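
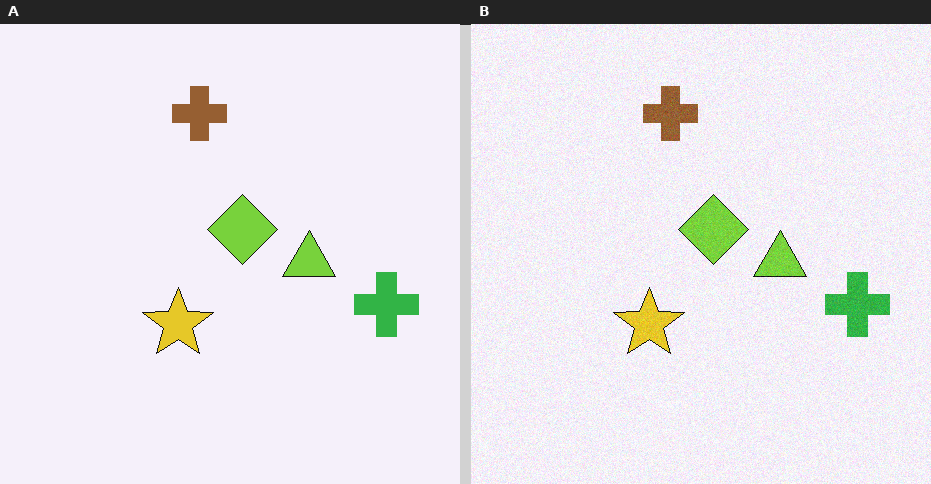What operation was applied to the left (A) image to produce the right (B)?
The transformation is: degraded with a light layer of grain.

Random speckle covers the whole image, including the flat background.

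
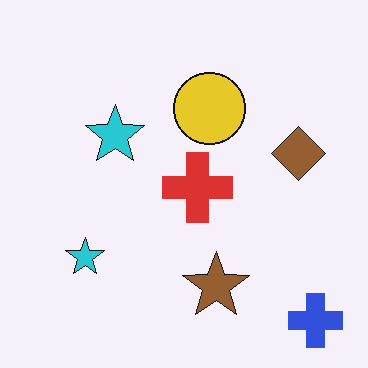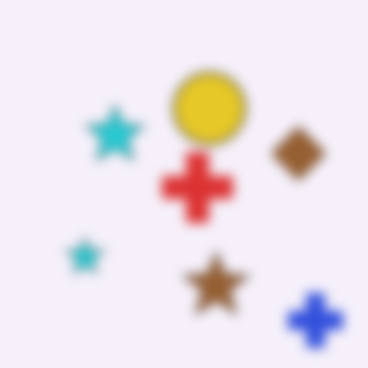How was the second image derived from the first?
The transformation is: heavily blurred.

Shape edges and outlines are uniformly softened across the whole image.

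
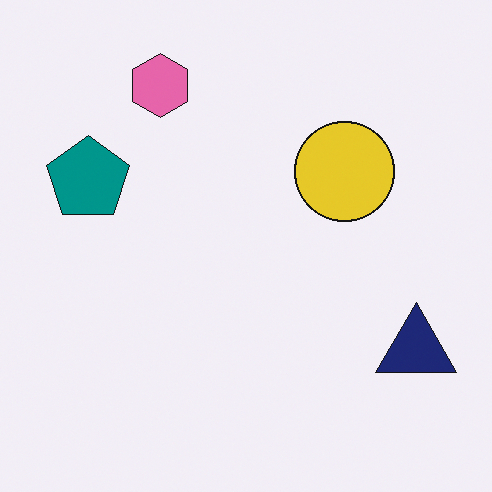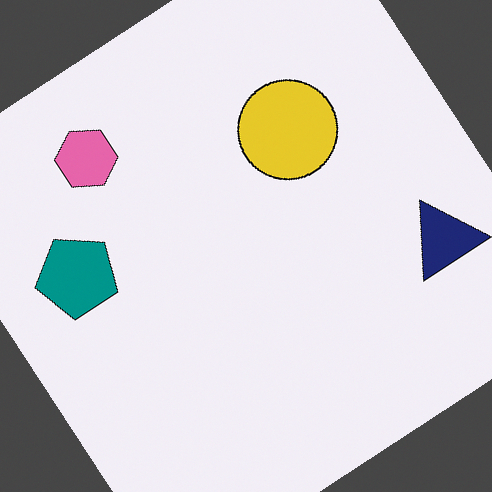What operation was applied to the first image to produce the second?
It was rotated counter-clockwise by a large amount — several tens of degrees.

Every shape is tilted by the same angle and the image corners show triangular fill wedges — a whole-image rotation by a non-right angle.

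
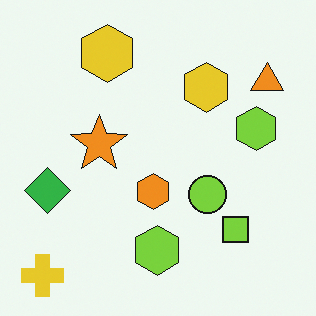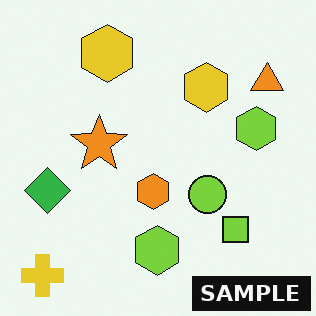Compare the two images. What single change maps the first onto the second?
Watermarked with the text "SAMPLE" in the lower-right corner.

A dark label reading "SAMPLE" appears in the lower-right corner.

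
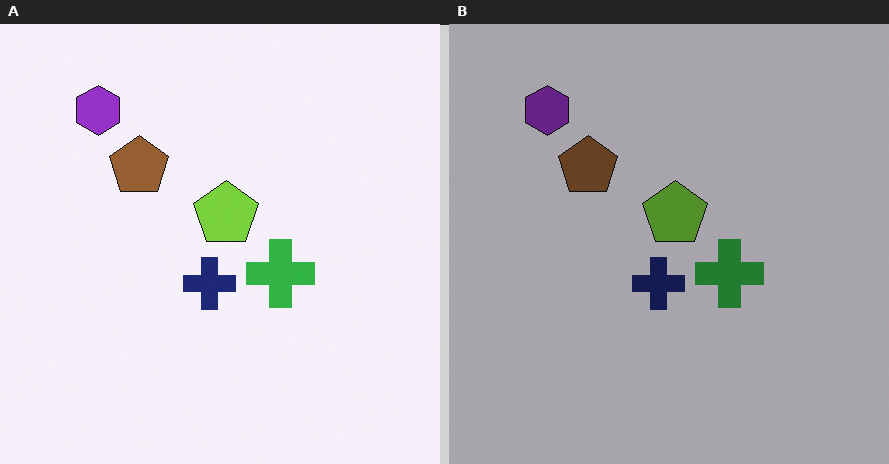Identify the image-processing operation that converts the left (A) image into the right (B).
Substantially darkened.

Every pixel — background and shapes alike — is uniformly darkened.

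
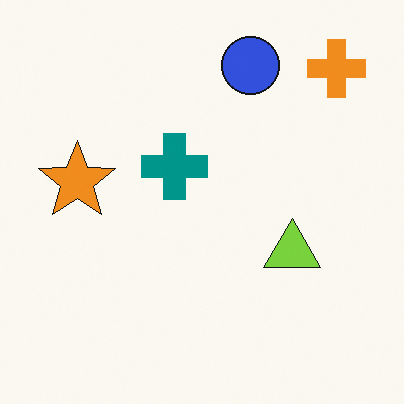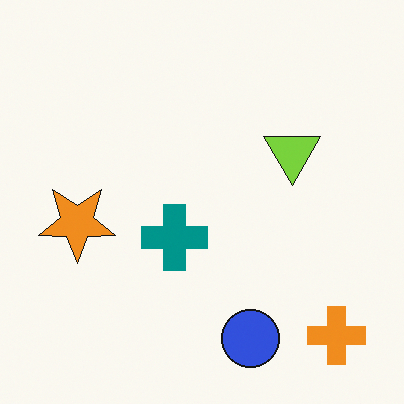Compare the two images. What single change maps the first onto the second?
This is the original image flipped vertically (top ↔ bottom).

The blue circle is in the top of the first image and the bottom of the second — shapes on opposite sides of the horizontal midline have swapped in a mirror flip.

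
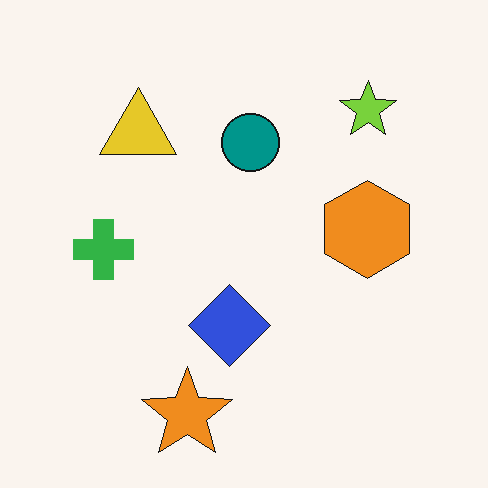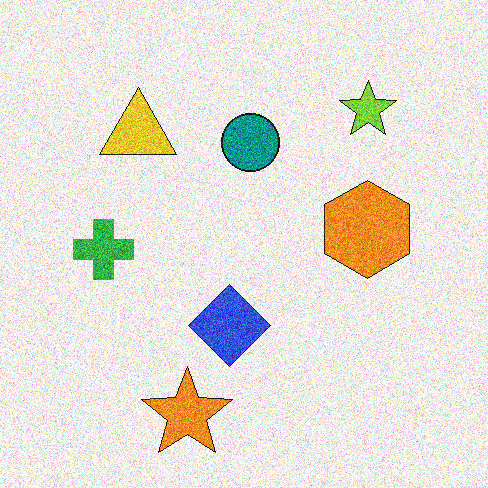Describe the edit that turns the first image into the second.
The image was degraded with strong gaussian noise.

Random speckle covers the whole image, including the flat background.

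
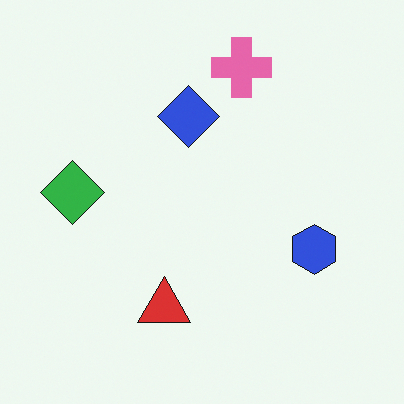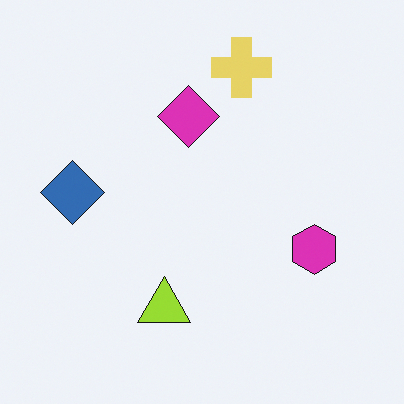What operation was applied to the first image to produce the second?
Hue-shifted through roughly a third of the color wheel.

Every shape's color has rotated by the same amount around the hue wheel — a uniform hue shift.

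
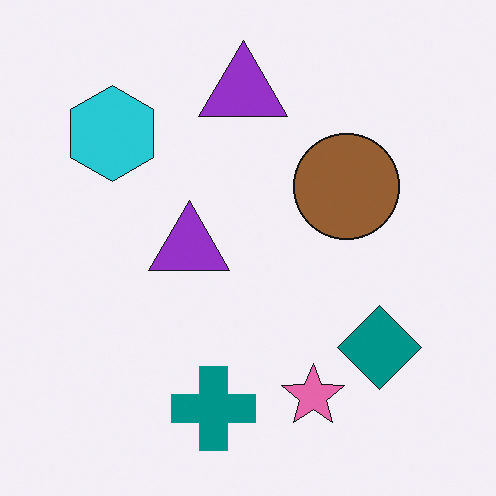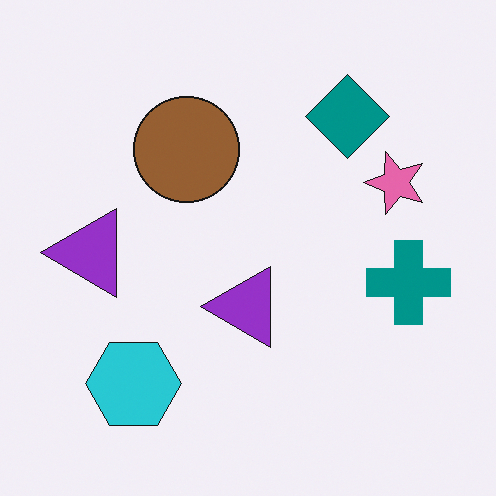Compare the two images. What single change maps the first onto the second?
The second image is the first rotated 90° counter-clockwise.

The cyan hexagon sits in the top-left of the first image and the bottom-left of the second — consistent with a whole-image 90° counter-clockwise rotation.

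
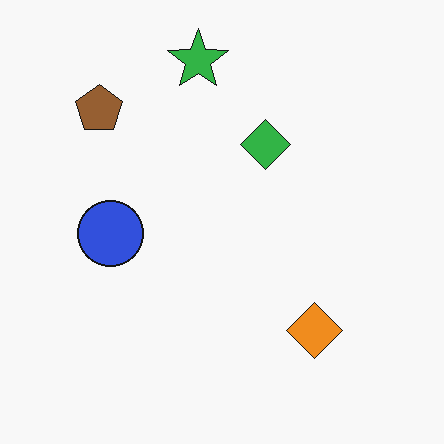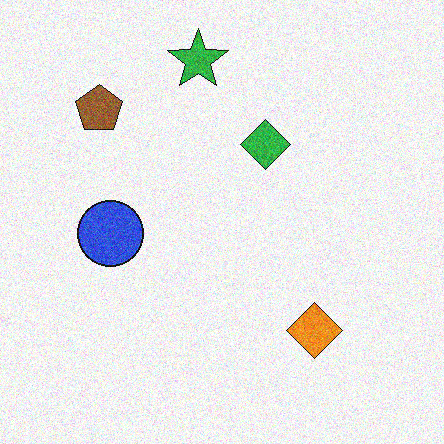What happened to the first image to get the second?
The transformation is: degraded with moderate additive noise.

Random speckle covers the whole image, including the flat background.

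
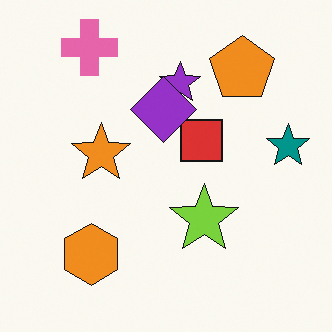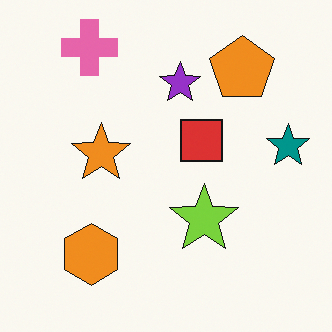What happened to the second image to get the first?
It was overlaid with an additional purple diamond.

A purple diamond appears in the first image that is absent from the second.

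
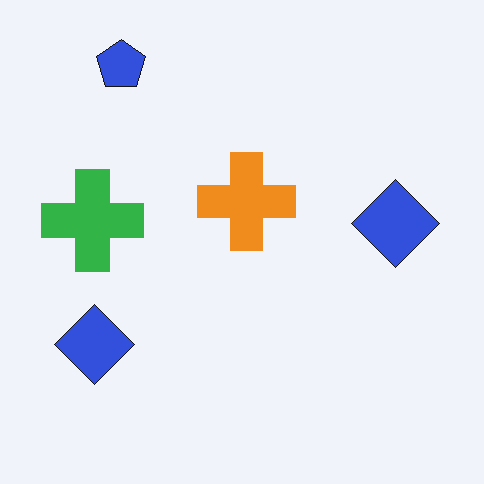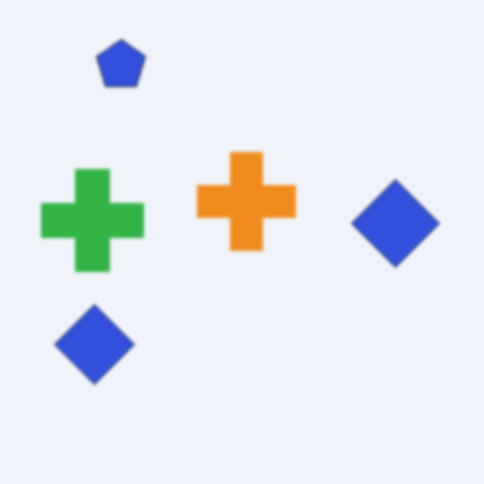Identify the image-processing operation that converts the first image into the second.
Given a subtle gaussian blur.

Shape edges and outlines are uniformly softened across the whole image.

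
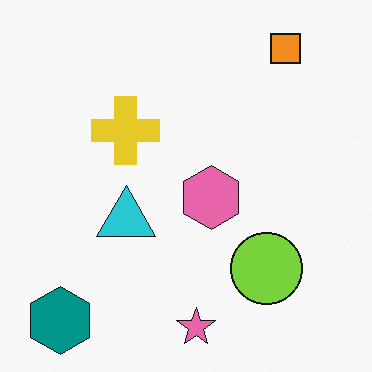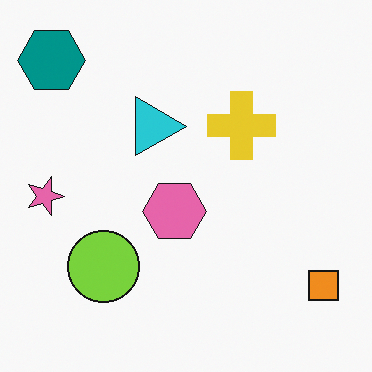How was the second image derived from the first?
The second image is the first rotated 90° clockwise.

The teal hexagon sits in the bottom-left of the first image and the top-left of the second — consistent with a whole-image 90° clockwise rotation.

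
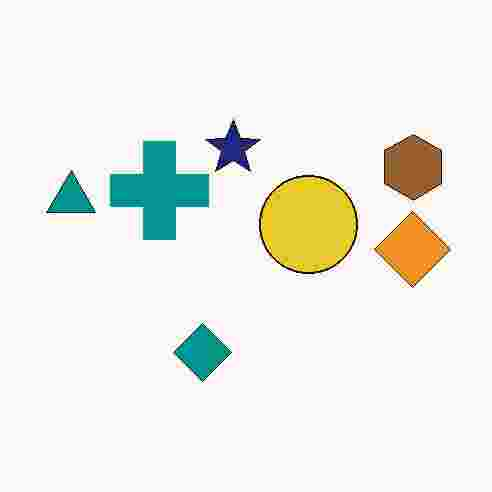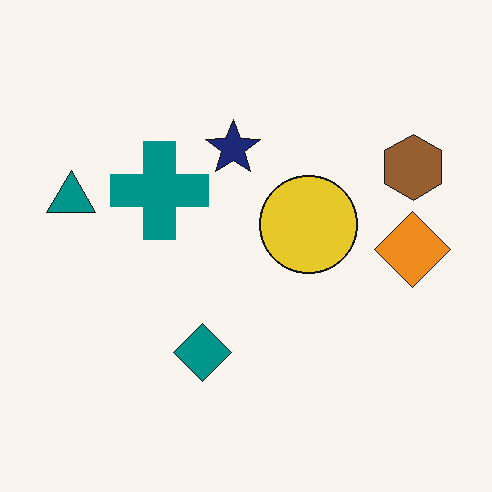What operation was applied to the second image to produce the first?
This is the original image heavily JPEG-compressed with obvious blocking artifacts.

Blocky 8×8 compression artifacts appear around shape edges and the flat background shows ringing — characteristic JPEG degradation.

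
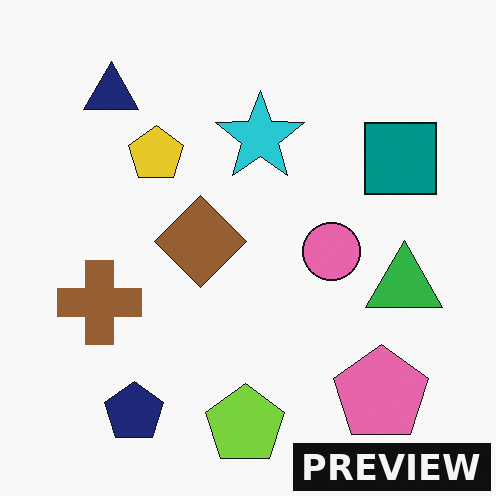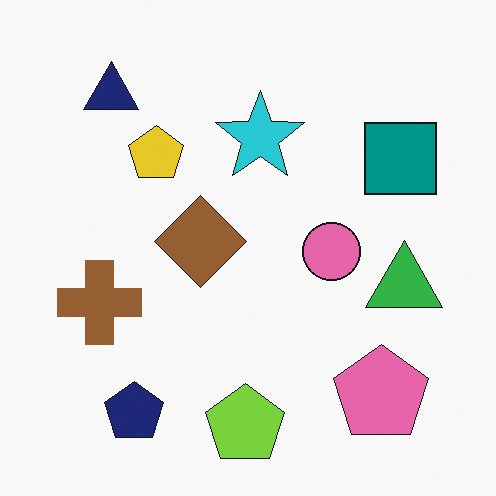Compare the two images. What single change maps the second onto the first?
This is the original image watermarked with the text "PREVIEW" in the lower-right corner.

A dark label reading "PREVIEW" appears in the lower-right corner.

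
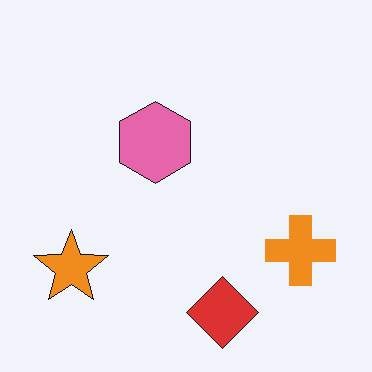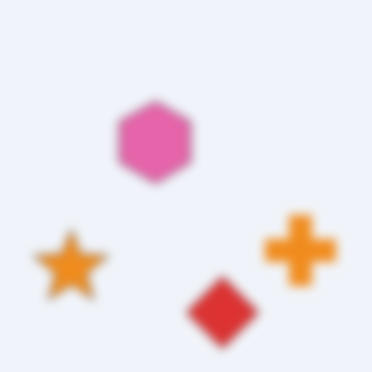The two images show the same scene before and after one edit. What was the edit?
The transformation is: strongly gaussian-blurred.

Shape edges and outlines are uniformly softened across the whole image.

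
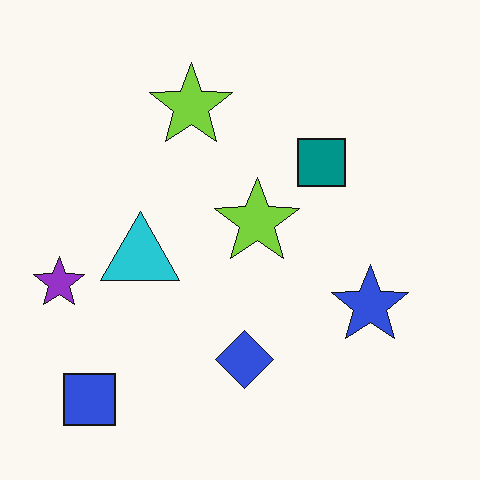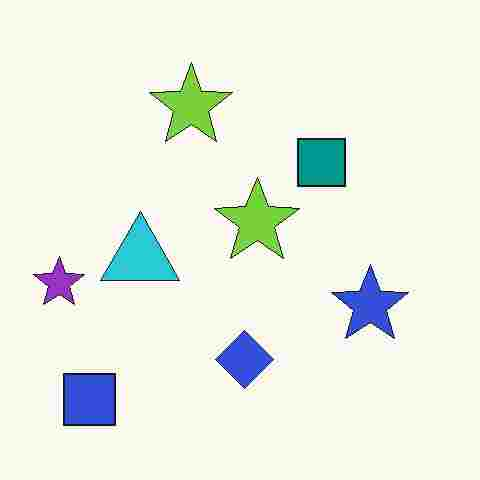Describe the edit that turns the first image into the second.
The transformation is: degraded with heavy JPEG compression.

Blocky 8×8 compression artifacts appear around shape edges and the flat background shows ringing — characteristic JPEG degradation.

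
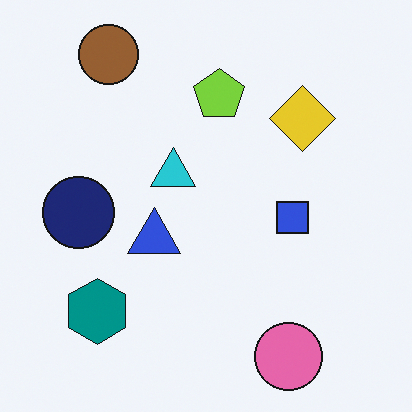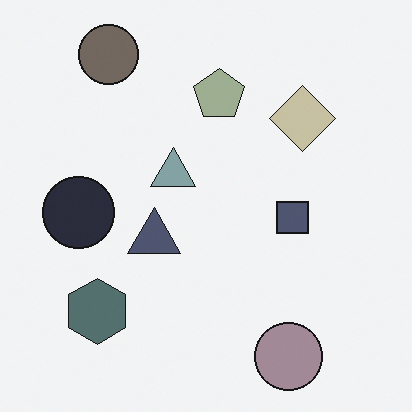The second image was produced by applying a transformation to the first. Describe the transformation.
The image was made much more muted (saturation change).

All colors are more muted and greyish — a global saturation change.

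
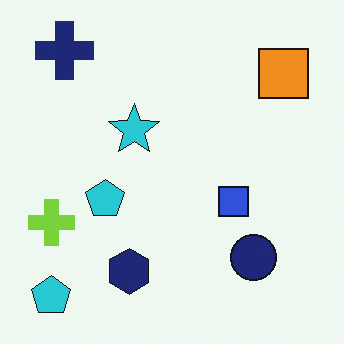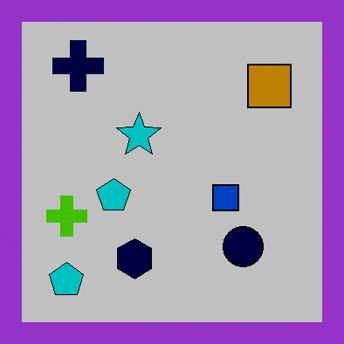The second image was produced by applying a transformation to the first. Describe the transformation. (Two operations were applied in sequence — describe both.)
Aggressively posterized, then framed with a purple border.

Each flat color has snapped to a coarser quantized level — most visibly, the near-white background has dropped to a flat grey. A solid purple frame runs around the edge of the second image, with the content slightly shrunk inside it.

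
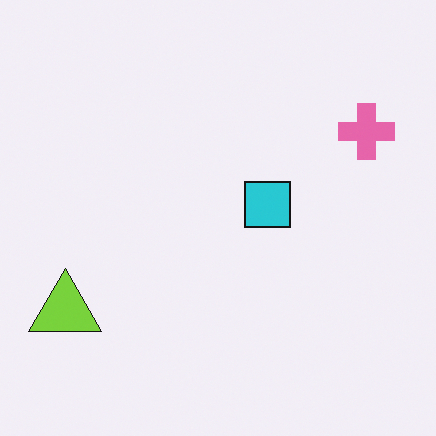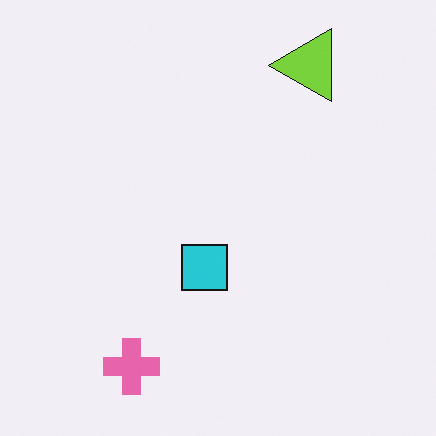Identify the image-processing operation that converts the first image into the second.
The transformation is: transposed (reflected across the top-left ↔ bottom-right diagonal).

Shapes have swapped their row and column positions — what was in the top-right is now in the bottom-left — a diagonal reflection.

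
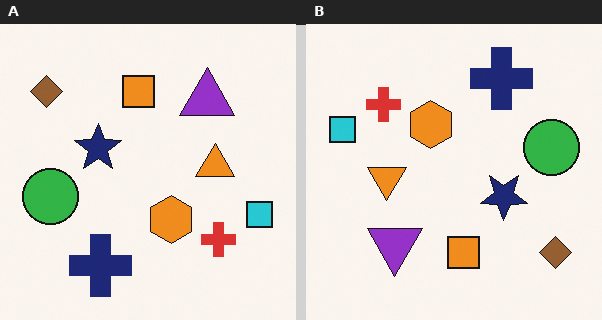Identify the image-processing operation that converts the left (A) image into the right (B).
Rotated 180°.

The brown diamond sits in the top-left of the left (A) image and the bottom-right of the right (B) — consistent with a whole-image 180° rotation.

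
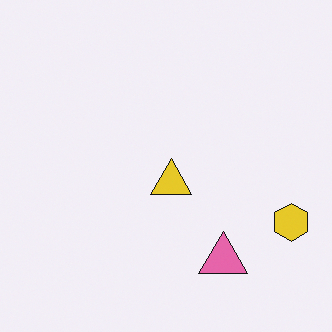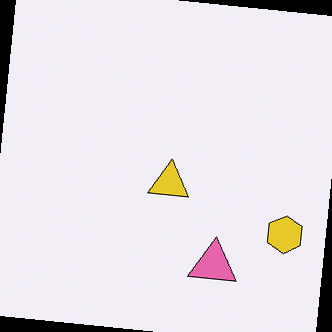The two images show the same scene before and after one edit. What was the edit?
Rotated clockwise by a slight angle.

Every shape is tilted by the same angle and the image corners show triangular fill wedges — a whole-image rotation by a non-right angle.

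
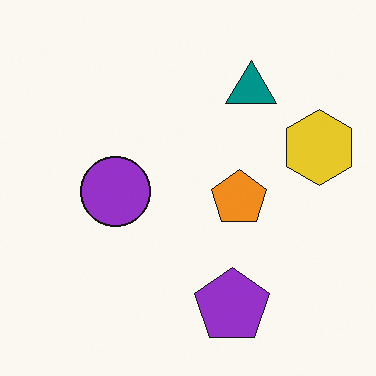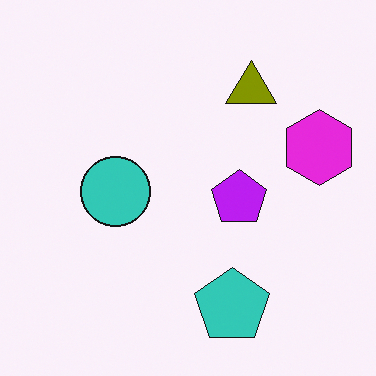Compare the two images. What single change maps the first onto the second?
The image was hue-shifted through roughly half the color wheel.

Every shape's color has rotated by the same amount around the hue wheel — a uniform hue shift.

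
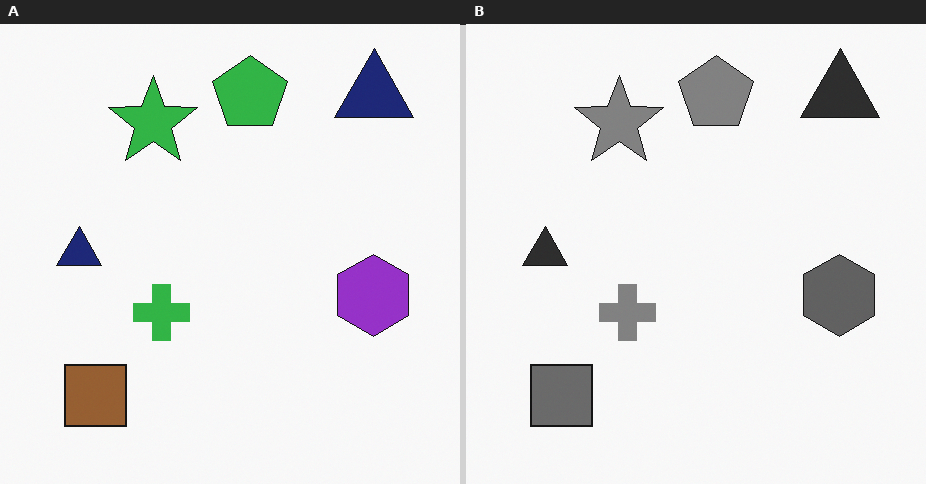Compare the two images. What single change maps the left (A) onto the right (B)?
The right (B) image is the left (A) converted to grayscale.

All color is removed — every shape is now a shade of grey.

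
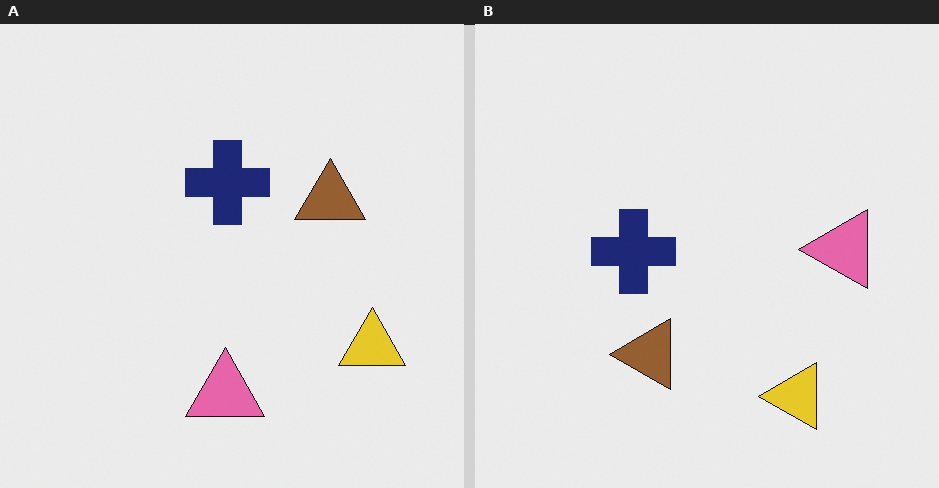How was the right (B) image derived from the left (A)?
It was transposed (reflected across the top-left ↔ bottom-right diagonal).

Shapes have swapped their row and column positions — what was in the top-right is now in the bottom-left — a diagonal reflection.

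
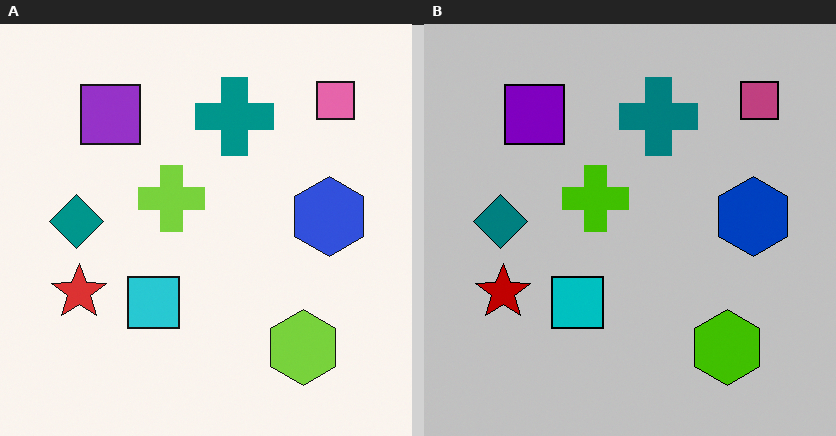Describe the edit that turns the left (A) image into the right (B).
The right (B) image is the left (A) aggressively posterized.

Each flat color has snapped to a coarser quantized level — most visibly, the near-white background has dropped to a flat grey.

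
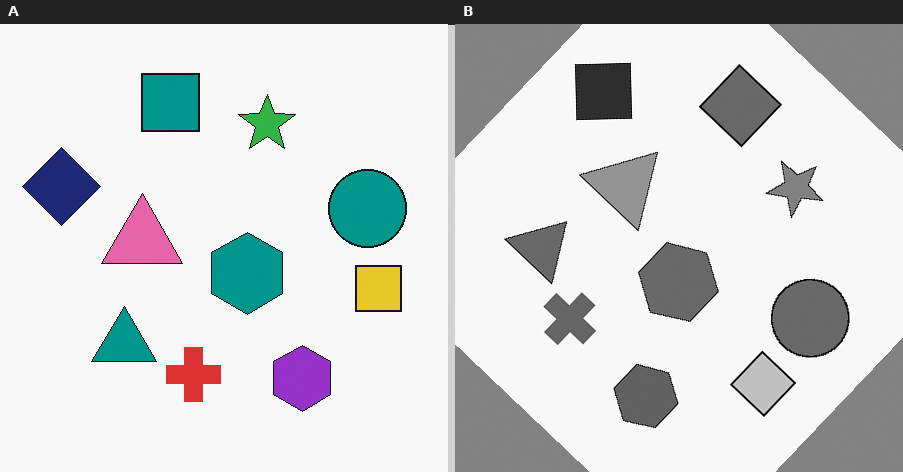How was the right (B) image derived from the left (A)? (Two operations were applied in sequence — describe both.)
The transformation is: converted to grayscale, then rotated clockwise by a large amount — several tens of degrees.

All color is removed — every shape is now a shade of grey. Every shape is tilted by the same angle and the image corners show triangular fill wedges — a whole-image rotation by a non-right angle.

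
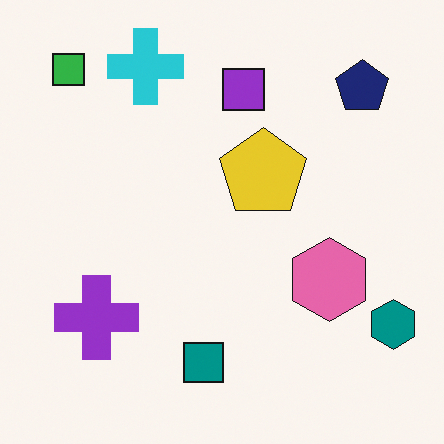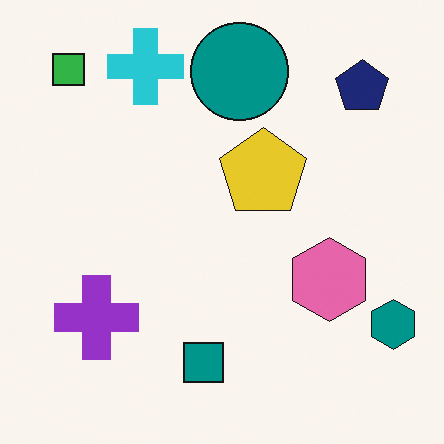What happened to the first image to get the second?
This is the original image overlaid with an additional teal circle.

A teal circle appears in the second image that is absent from the first.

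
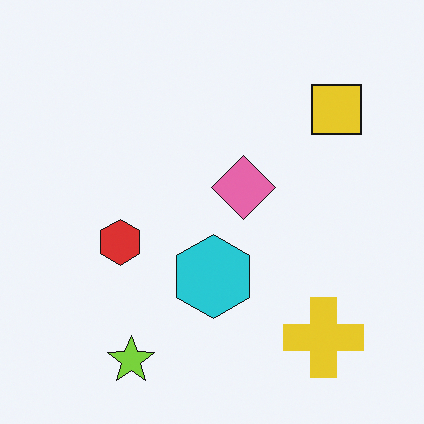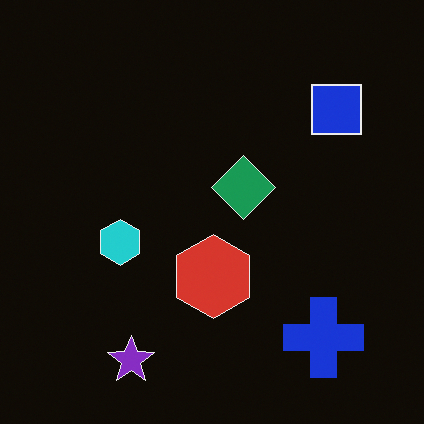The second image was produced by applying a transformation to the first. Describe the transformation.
This is the original image color-inverted (negative).

The light background has become dark and every shape's color is its complement — a photographic negative.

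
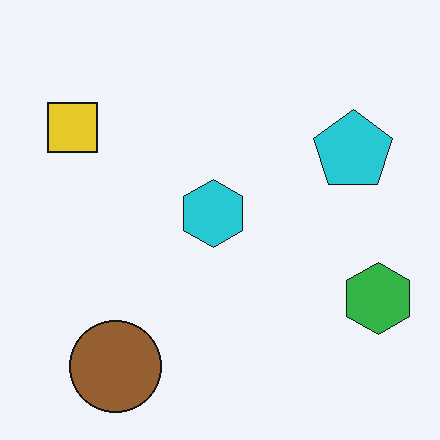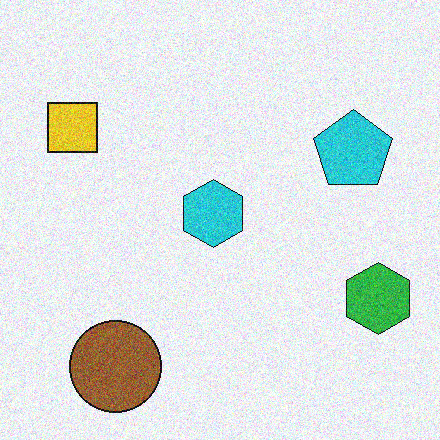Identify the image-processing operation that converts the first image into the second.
It was degraded with moderate additive noise.

Random speckle covers the whole image, including the flat background.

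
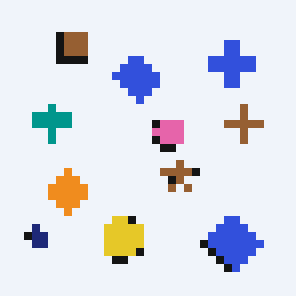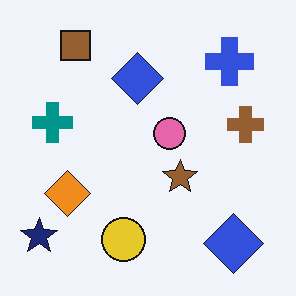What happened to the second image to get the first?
The image was moderately pixelated.

Shapes are reduced to large square blocks; fine edges and outlines are lost — a downscale-then-upscale (mosaic) effect.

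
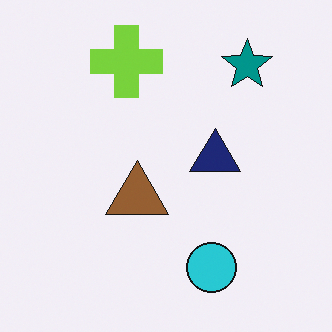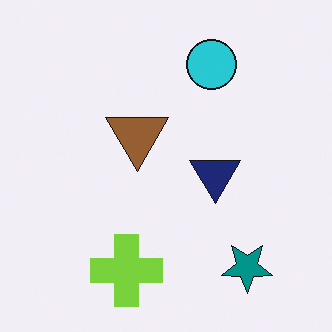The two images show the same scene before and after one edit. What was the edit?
The transformation is: flipped vertically (top ↔ bottom).

The lime cross is in the top of the first image and the bottom of the second — shapes on opposite sides of the horizontal midline have swapped in a mirror flip.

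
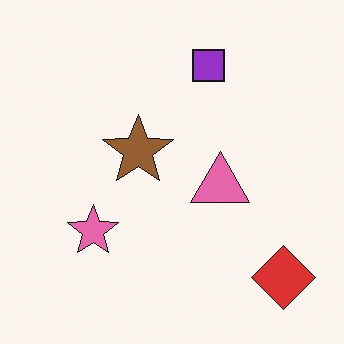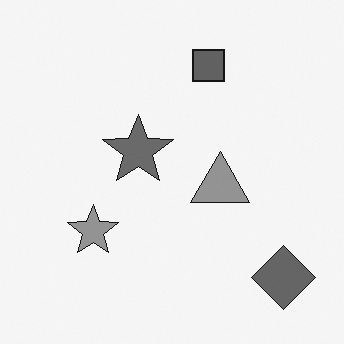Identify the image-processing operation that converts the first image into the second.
It was converted to grayscale.

All color is removed — every shape is now a shade of grey.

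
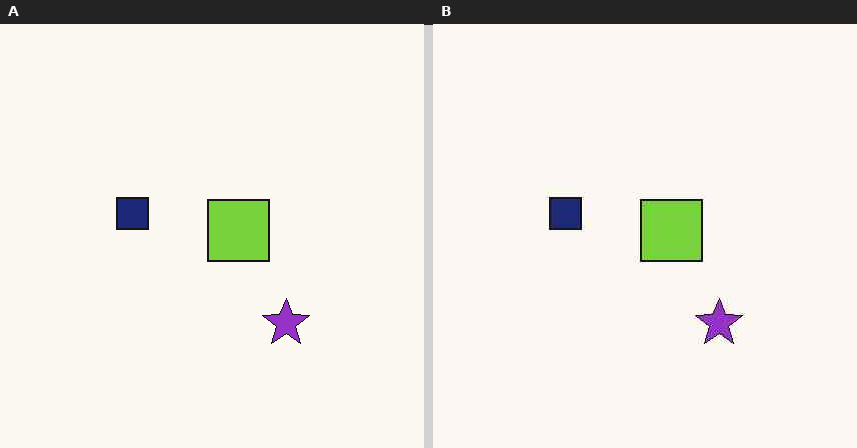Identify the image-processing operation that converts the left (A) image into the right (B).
The transformation is: given moderate JPEG compression.

Blocky 8×8 compression artifacts appear around shape edges and the flat background shows ringing — characteristic JPEG degradation.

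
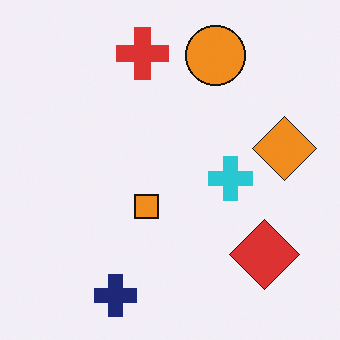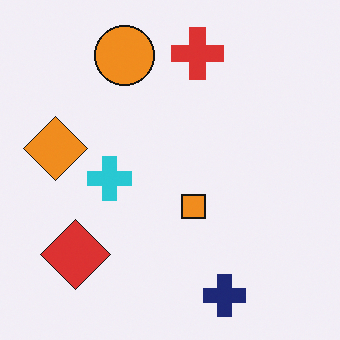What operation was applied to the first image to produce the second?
The transformation is: flipped horizontally (left ↔ right).

The orange diamond is in the right of the first image and the left of the second — shapes on opposite sides of the vertical midline have swapped in a mirror flip.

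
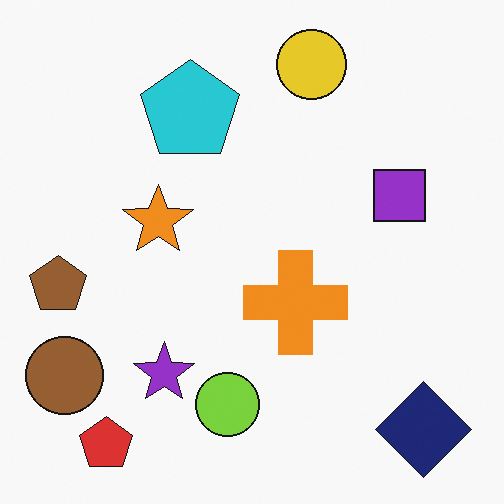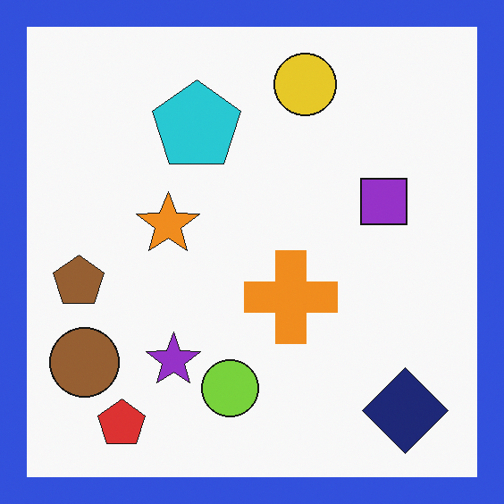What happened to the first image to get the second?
It was framed with a blue border.

A solid blue frame runs around the edge of the second image, with the content slightly shrunk inside it.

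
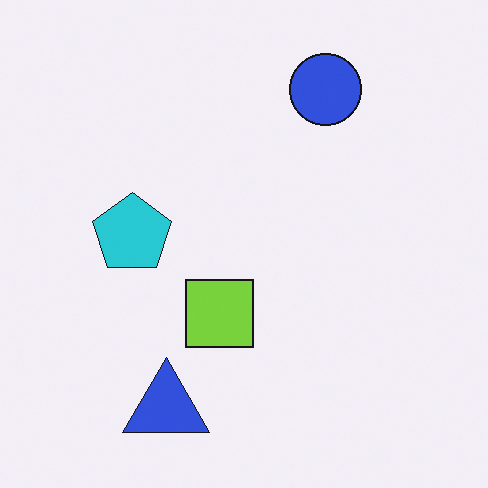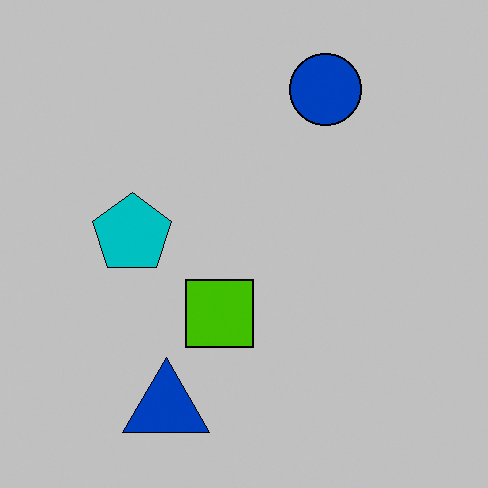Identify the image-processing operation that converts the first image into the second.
It was aggressively posterized.

Each flat color has snapped to a coarser quantized level — most visibly, the near-white background has dropped to a flat grey.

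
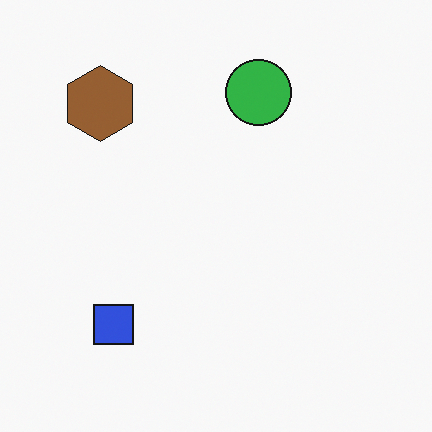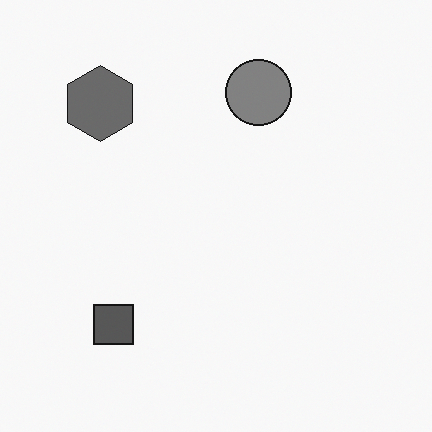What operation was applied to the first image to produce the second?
The transformation is: converted to grayscale.

All color is removed — every shape is now a shade of grey.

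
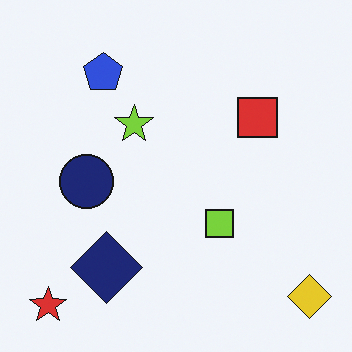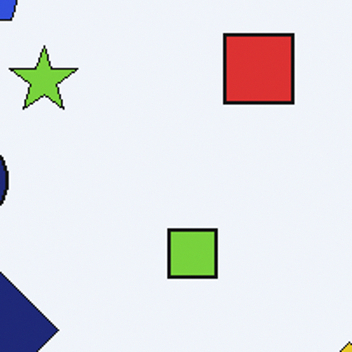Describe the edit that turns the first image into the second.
The second image is the first cropped to a noticeably smaller region and rescaled.

The visible shapes are larger and the field of view is narrower; shapes near the original edges may be partly or wholly outside the frame — a crop-and-rescale.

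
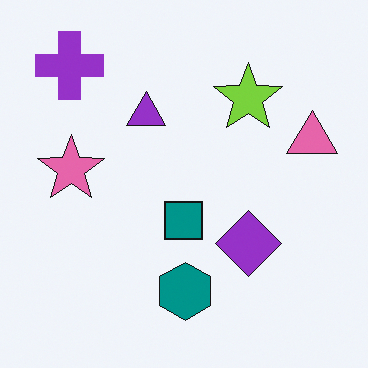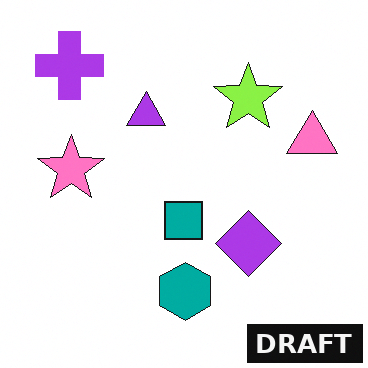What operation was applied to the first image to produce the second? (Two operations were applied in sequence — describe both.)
The transformation is: brightened a little, then watermarked with the text "DRAFT" in the lower-right corner.

Every pixel — background and shapes alike — is uniformly brightened. A dark label reading "DRAFT" appears in the lower-right corner.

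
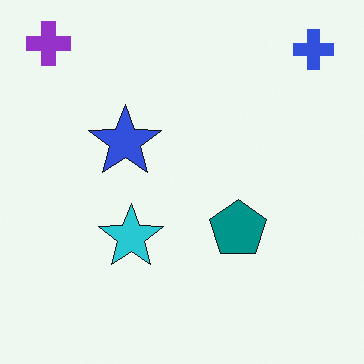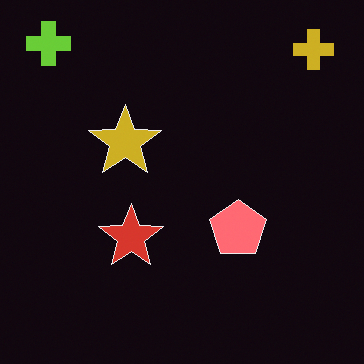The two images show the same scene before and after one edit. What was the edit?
The transformation is: color-inverted (negative).

The light background has become dark and every shape's color is its complement — a photographic negative.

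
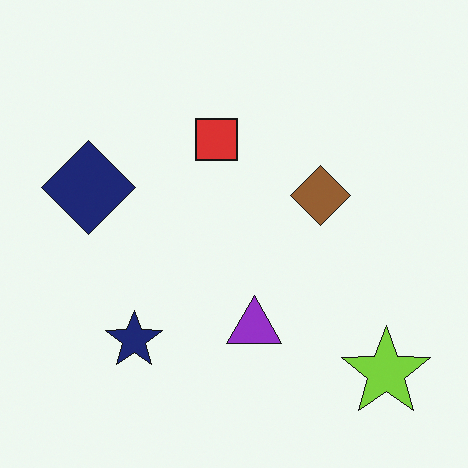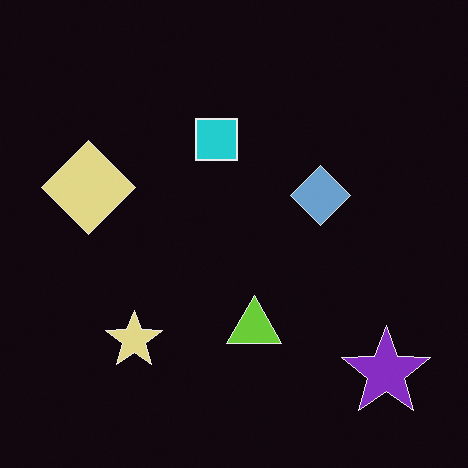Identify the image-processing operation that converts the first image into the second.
The image was color-inverted (negative).

The light background has become dark and every shape's color is its complement — a photographic negative.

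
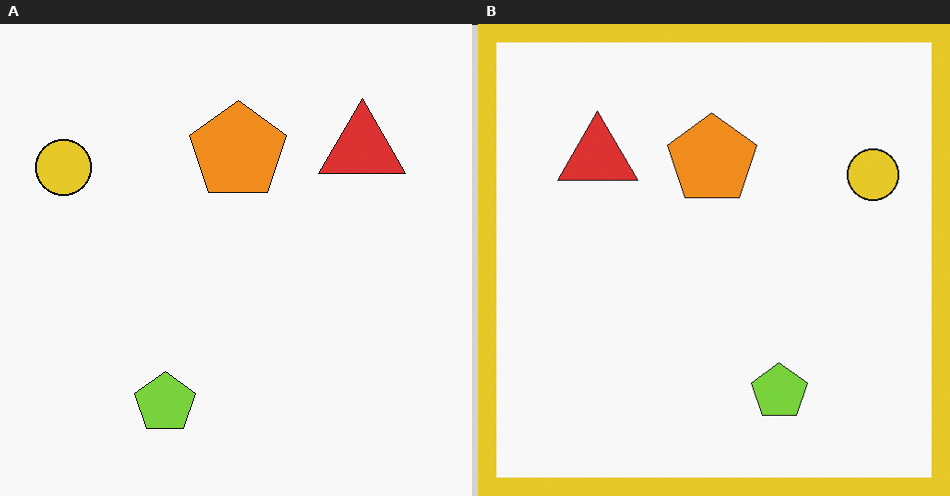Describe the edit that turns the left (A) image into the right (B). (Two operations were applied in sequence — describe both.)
The image was flipped horizontally (left ↔ right), then framed with a yellow border.

The yellow circle is in the top-left of the left (A) image and the top-right of the right (B) — shapes on opposite sides of the vertical midline have swapped in a mirror flip. A solid yellow frame runs around the edge of the right (B) image, with the content slightly shrunk inside it.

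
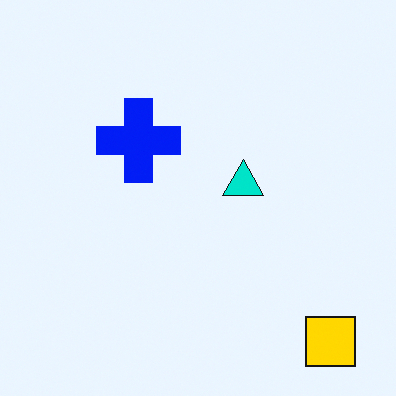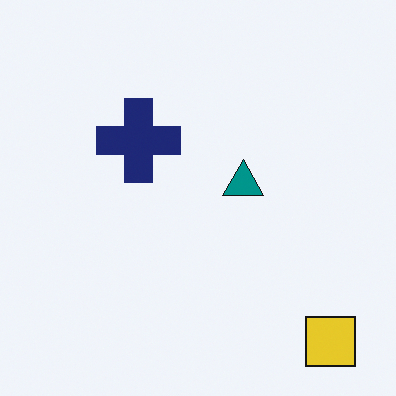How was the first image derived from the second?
This is the original image made much more vivid (saturation change).

All colors are more vivid — a global saturation change.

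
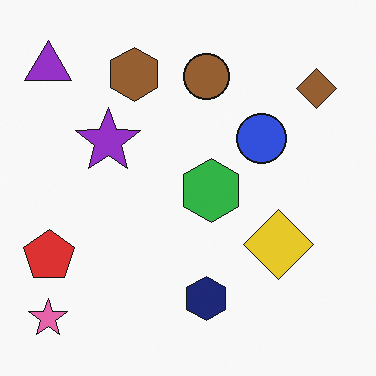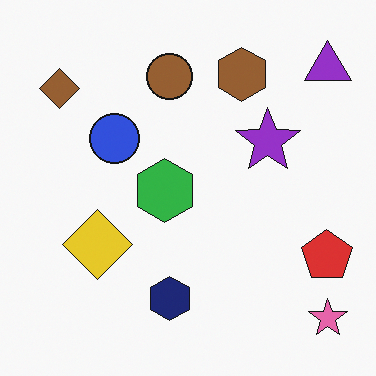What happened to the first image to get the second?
The transformation is: flipped horizontally (left ↔ right).

The pink star is in the bottom-left of the first image and the bottom-right of the second — shapes on opposite sides of the vertical midline have swapped in a mirror flip.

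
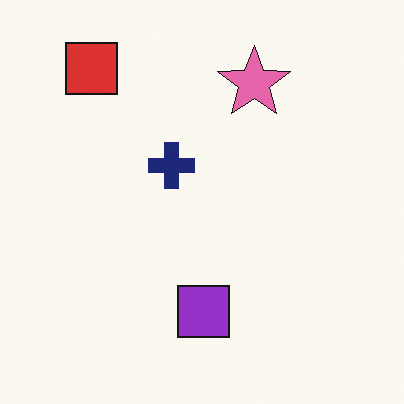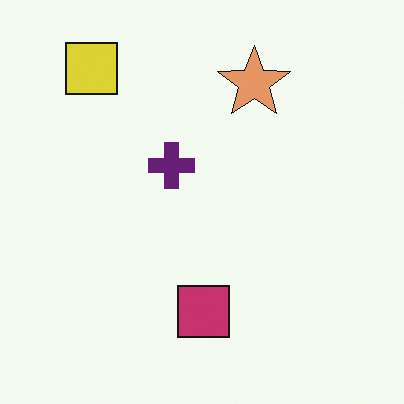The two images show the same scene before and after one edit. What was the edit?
The transformation is: hue-shifted slightly.

Every shape's color has rotated by the same amount around the hue wheel — a uniform hue shift.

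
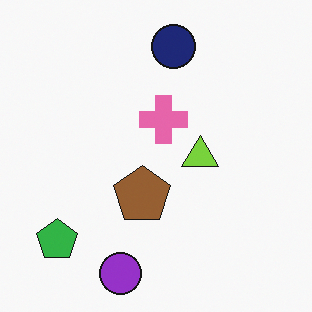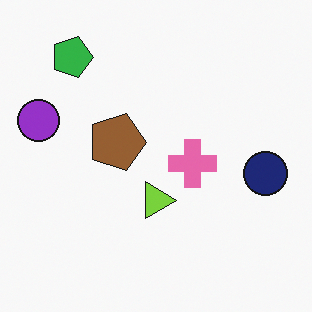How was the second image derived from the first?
The image was rotated 90° clockwise.

The green pentagon sits in the bottom-left of the first image and the top-left of the second — consistent with a whole-image 90° clockwise rotation.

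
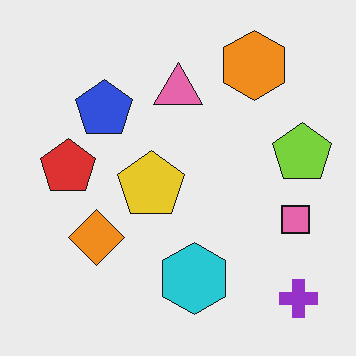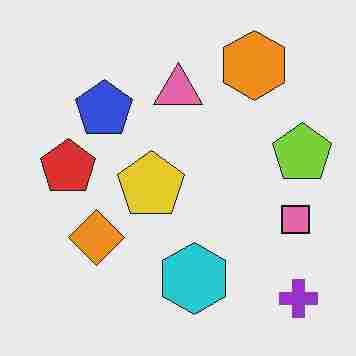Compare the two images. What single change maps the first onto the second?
This is the original image degraded with heavy JPEG compression.

Blocky 8×8 compression artifacts appear around shape edges and the flat background shows ringing — characteristic JPEG degradation.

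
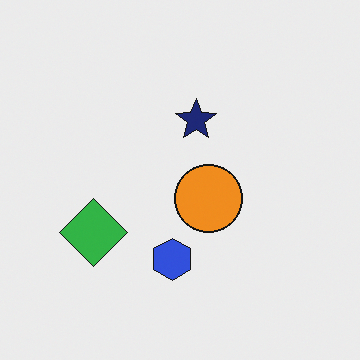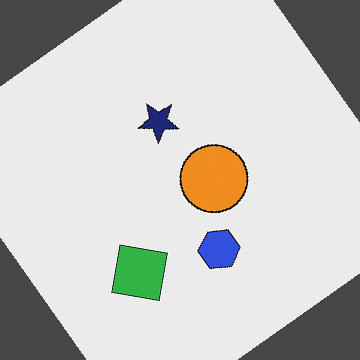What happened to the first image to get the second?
This is the original image rotated counter-clockwise by a large amount — several tens of degrees.

Every shape is tilted by the same angle and the image corners show triangular fill wedges — a whole-image rotation by a non-right angle.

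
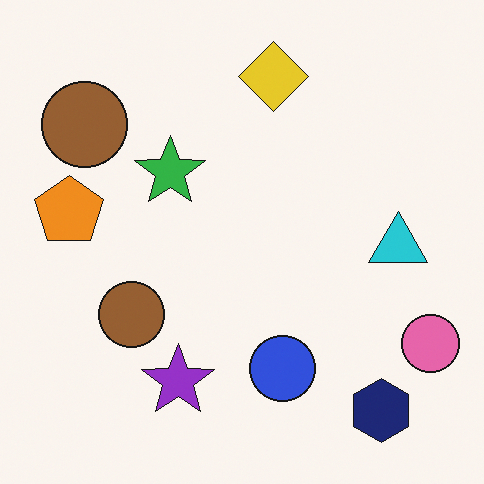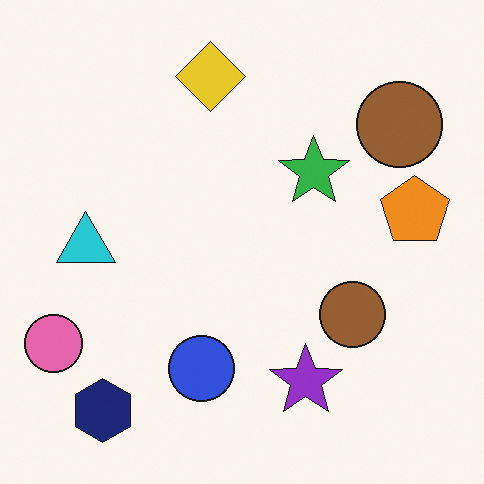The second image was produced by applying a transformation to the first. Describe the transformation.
This is the original image flipped horizontally (left ↔ right).

The pink circle is in the bottom-right of the first image and the bottom-left of the second — shapes on opposite sides of the vertical midline have swapped in a mirror flip.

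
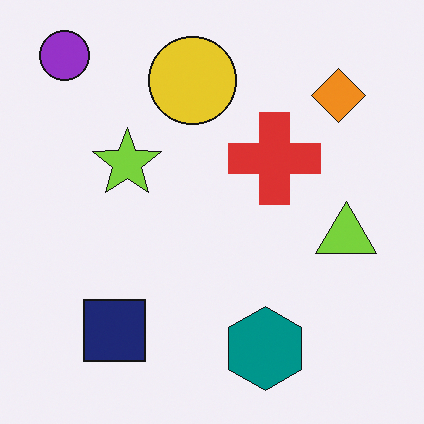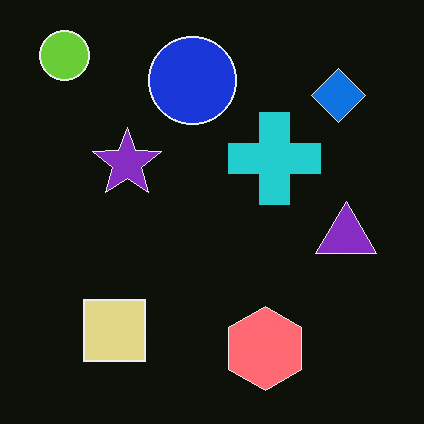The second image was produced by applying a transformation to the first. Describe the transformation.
It was color-inverted (negative).

The light background has become dark and every shape's color is its complement — a photographic negative.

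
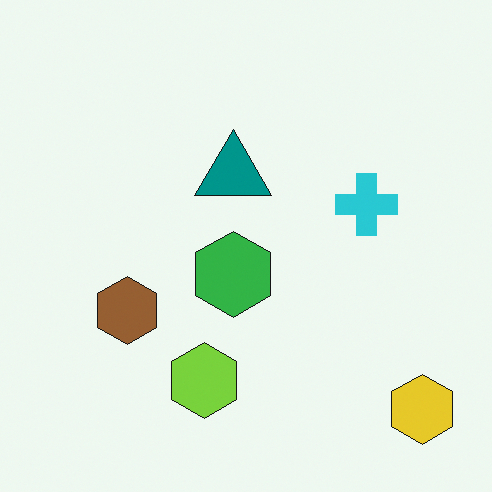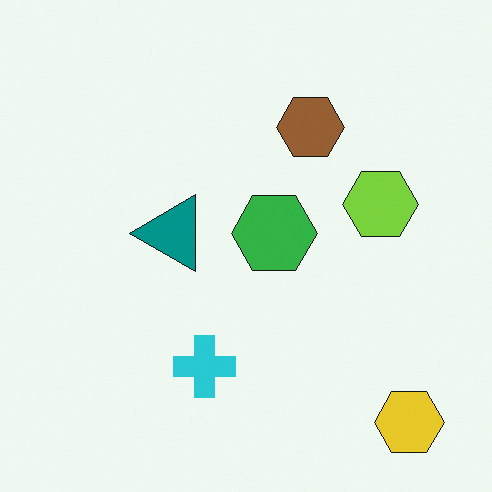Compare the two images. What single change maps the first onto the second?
The image was transposed (reflected across the top-left ↔ bottom-right diagonal).

Shapes have swapped their row and column positions — what was in the top-right is now in the bottom-left — a diagonal reflection.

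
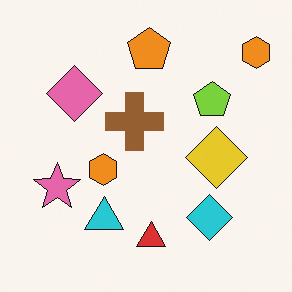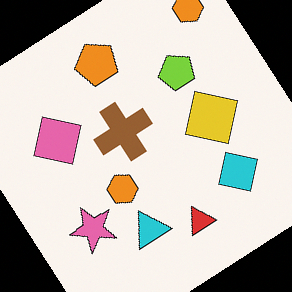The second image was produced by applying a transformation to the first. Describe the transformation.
Rotated counter-clockwise by a large amount — several tens of degrees.

Every shape is tilted by the same angle and the image corners show triangular fill wedges — a whole-image rotation by a non-right angle.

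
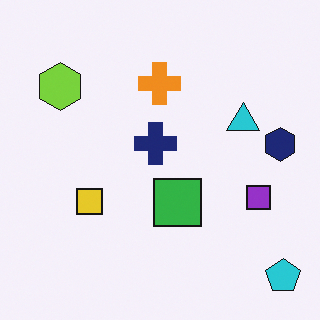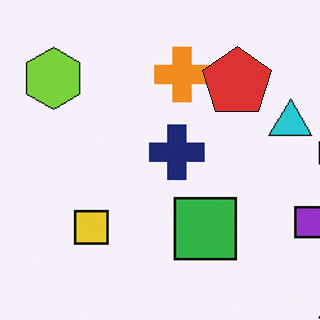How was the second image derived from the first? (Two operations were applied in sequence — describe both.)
The image was cropped to a modestly smaller region and rescaled, then overlaid with an additional red pentagon.

The visible shapes are larger and the field of view is narrower; shapes near the original edges may be partly or wholly outside the frame — a crop-and-rescale. A red pentagon appears in the second image that is absent from the first.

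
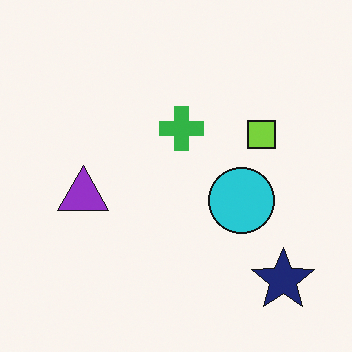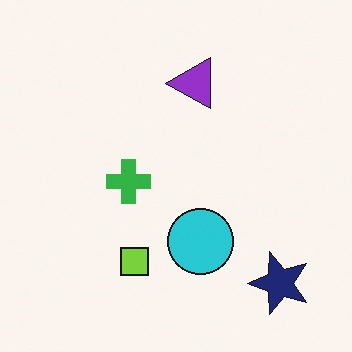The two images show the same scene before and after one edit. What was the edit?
The image was transposed (reflected across the top-left ↔ bottom-right diagonal).

Shapes have swapped their row and column positions — what was in the top-right is now in the bottom-left — a diagonal reflection.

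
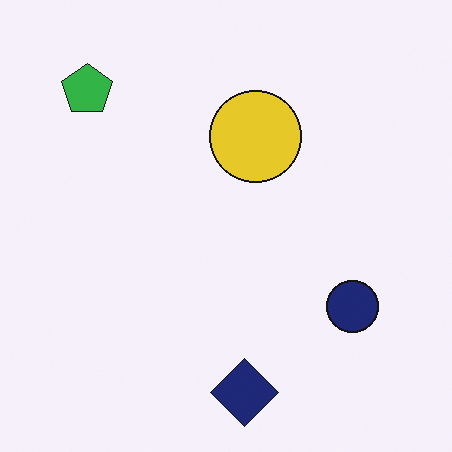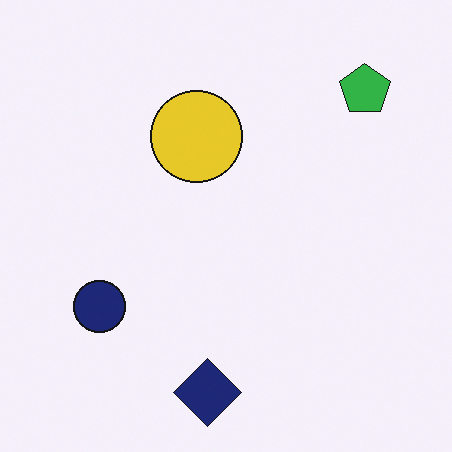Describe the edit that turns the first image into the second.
The image was flipped horizontally (left ↔ right).

The green pentagon is in the top-left of the first image and the top-right of the second — shapes on opposite sides of the vertical midline have swapped in a mirror flip.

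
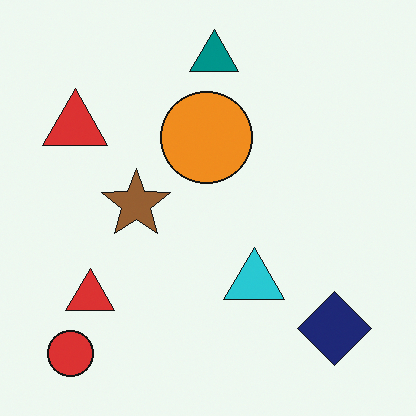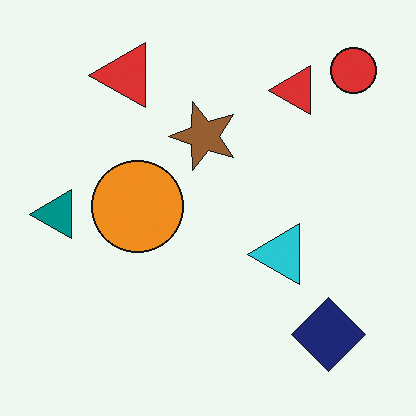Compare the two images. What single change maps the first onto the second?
This is the original image transposed (reflected across the top-left ↔ bottom-right diagonal).

Shapes have swapped their row and column positions — what was in the top-right is now in the bottom-left — a diagonal reflection.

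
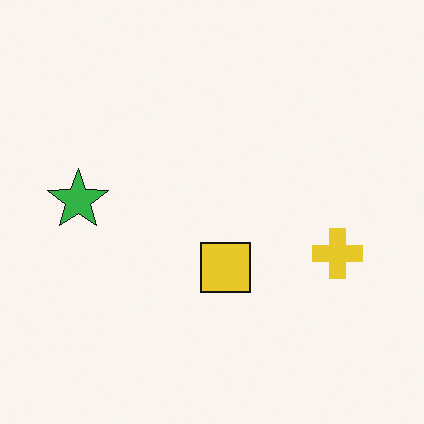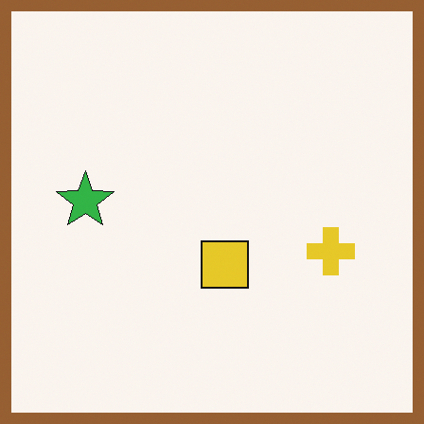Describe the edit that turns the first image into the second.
Framed with a brown border.

A solid brown frame runs around the edge of the second image, with the content slightly shrunk inside it.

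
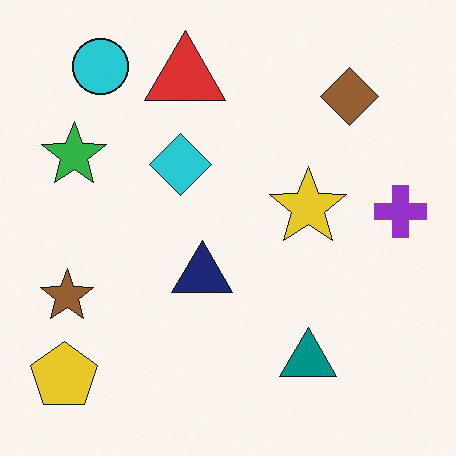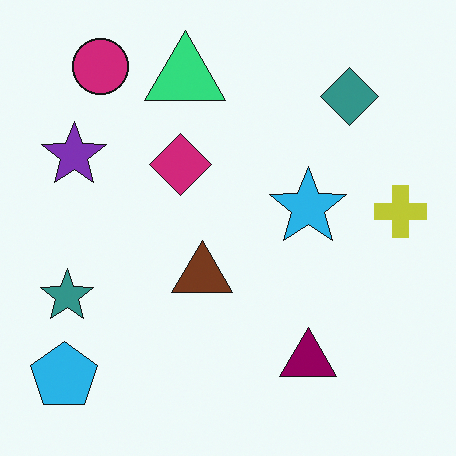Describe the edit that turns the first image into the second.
The image was hue-shifted noticeably.

Every shape's color has rotated by the same amount around the hue wheel — a uniform hue shift.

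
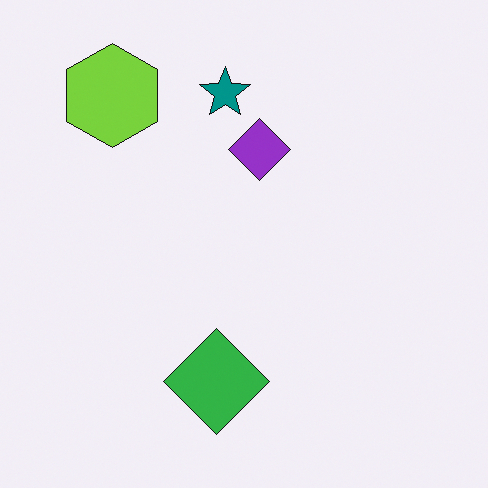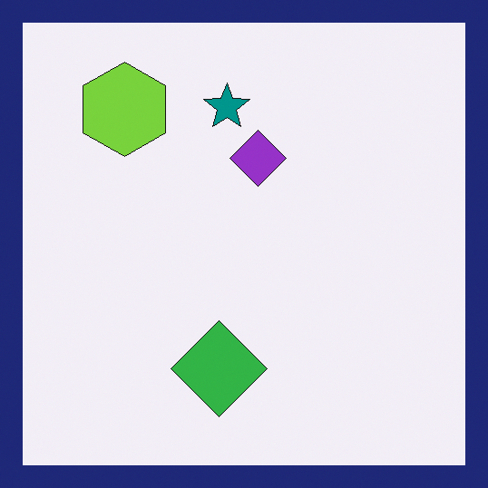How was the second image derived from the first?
The transformation is: framed with a navy border.

A solid navy frame runs around the edge of the second image, with the content slightly shrunk inside it.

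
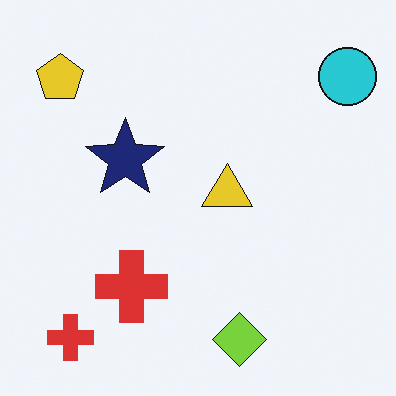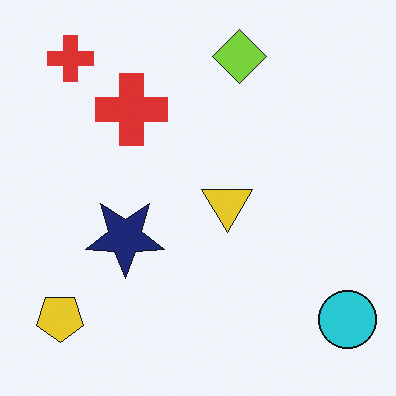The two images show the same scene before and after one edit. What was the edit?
The second image is the first flipped vertically (top ↔ bottom).

The lime diamond is in the bottom of the first image and the top of the second — shapes on opposite sides of the horizontal midline have swapped in a mirror flip.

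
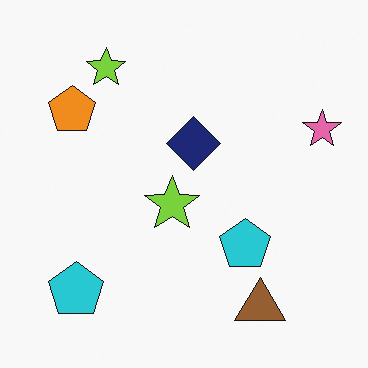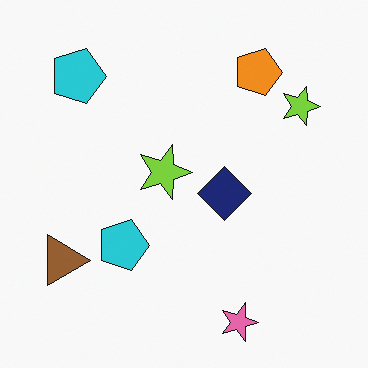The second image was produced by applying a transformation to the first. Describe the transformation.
It was rotated 90° clockwise.

The pink star sits in the right of the first image and the bottom of the second — consistent with a whole-image 90° clockwise rotation.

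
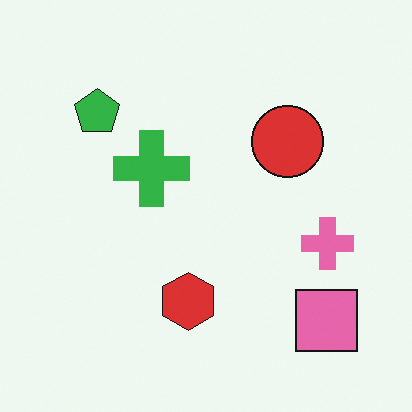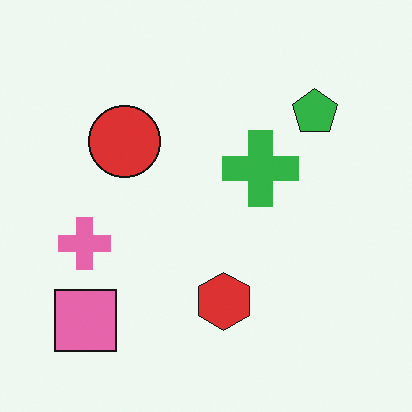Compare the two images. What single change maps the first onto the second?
The second image is the first flipped horizontally (left ↔ right).

The pink cross is in the right of the first image and the left of the second — shapes on opposite sides of the vertical midline have swapped in a mirror flip.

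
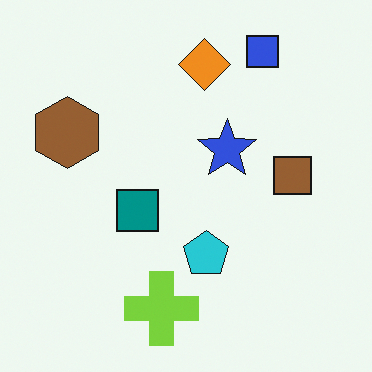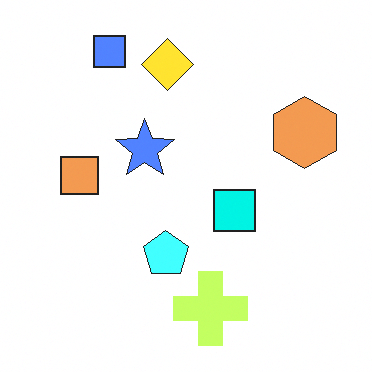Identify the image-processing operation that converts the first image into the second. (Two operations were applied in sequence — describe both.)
This is the original image noticeably brightened, then flipped horizontally (left ↔ right).

Every pixel — background and shapes alike — is uniformly brightened. The brown hexagon is in the left of the first image and the right of the second — shapes on opposite sides of the vertical midline have swapped in a mirror flip.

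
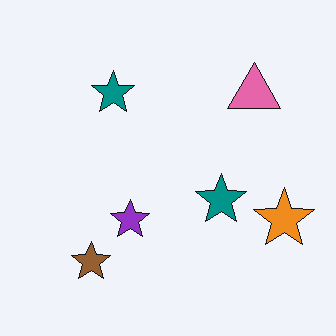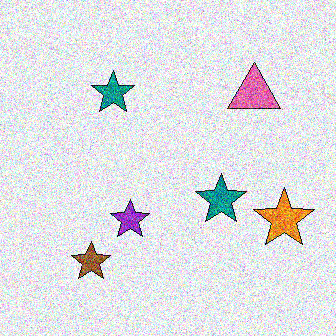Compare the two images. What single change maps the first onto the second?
The second image is the first degraded with heavy additive noise.

Random speckle covers the whole image, including the flat background.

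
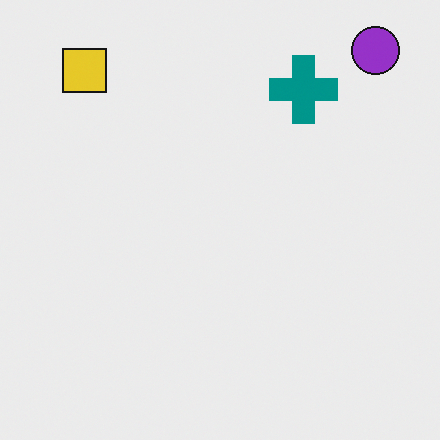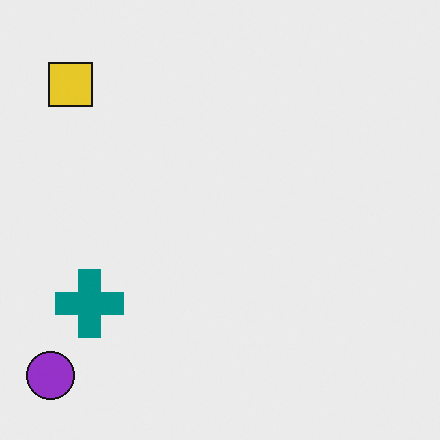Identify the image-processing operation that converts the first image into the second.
This is the original image transposed (reflected across the top-left ↔ bottom-right diagonal).

Shapes have swapped their row and column positions — what was in the top-right is now in the bottom-left — a diagonal reflection.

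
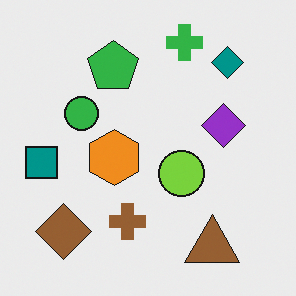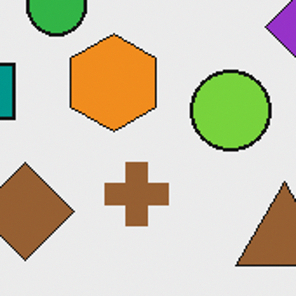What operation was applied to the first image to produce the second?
The second image is the first cropped to a noticeably smaller region and rescaled.

The visible shapes are larger and the field of view is narrower; shapes near the original edges may be partly or wholly outside the frame — a crop-and-rescale.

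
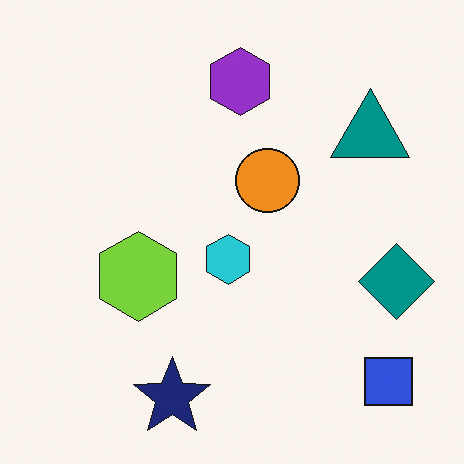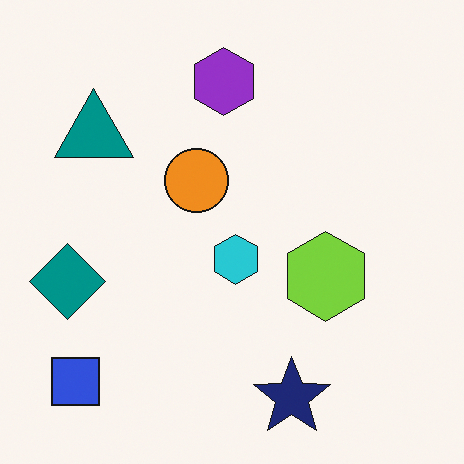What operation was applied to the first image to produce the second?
This is the original image flipped horizontally (left ↔ right).

The teal diamond is in the right of the first image and the left of the second — shapes on opposite sides of the vertical midline have swapped in a mirror flip.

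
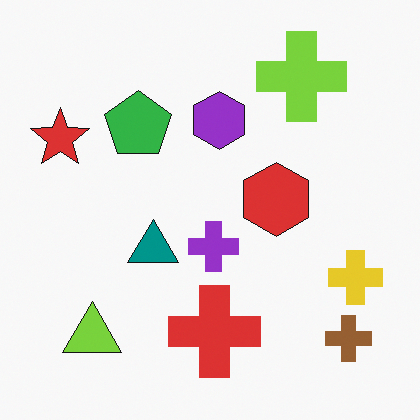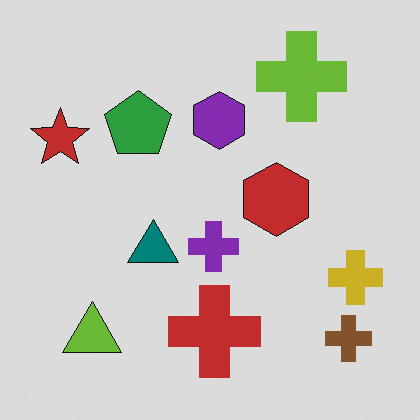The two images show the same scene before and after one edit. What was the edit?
Slightly darkened.

Every pixel — background and shapes alike — is uniformly darkened.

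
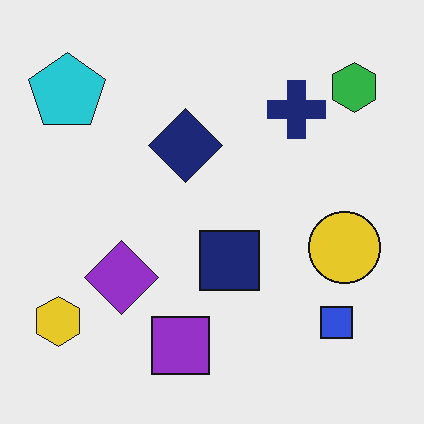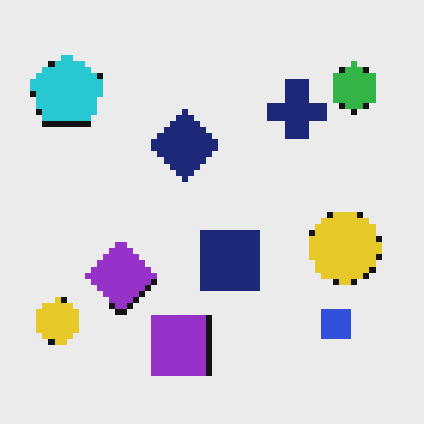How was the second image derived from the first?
Moderately pixelated.

Shapes are reduced to large square blocks; fine edges and outlines are lost — a downscale-then-upscale (mosaic) effect.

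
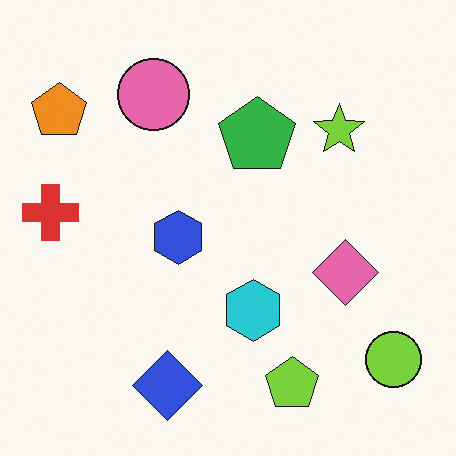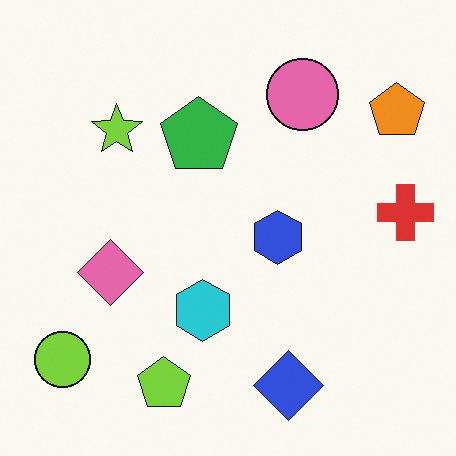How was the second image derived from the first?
Flipped horizontally (left ↔ right).

The red cross is in the left of the first image and the right of the second — shapes on opposite sides of the vertical midline have swapped in a mirror flip.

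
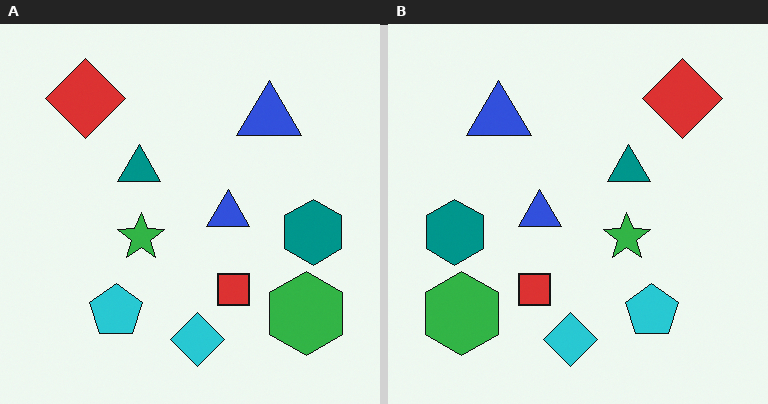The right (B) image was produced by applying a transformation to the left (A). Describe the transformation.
Flipped horizontally (left ↔ right).

The teal hexagon is in the right of the left (A) image and the left of the right (B) — shapes on opposite sides of the vertical midline have swapped in a mirror flip.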